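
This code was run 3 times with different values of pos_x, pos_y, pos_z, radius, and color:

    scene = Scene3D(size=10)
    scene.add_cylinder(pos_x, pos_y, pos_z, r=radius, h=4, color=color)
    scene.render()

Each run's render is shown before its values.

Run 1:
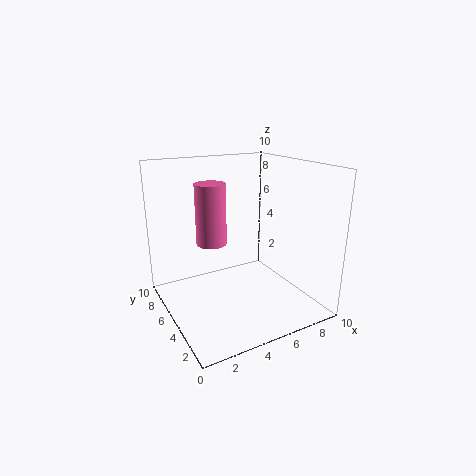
pos_x = 3; pos_y = 5; pos_z = 5; radius = 1; color = 'hotpink'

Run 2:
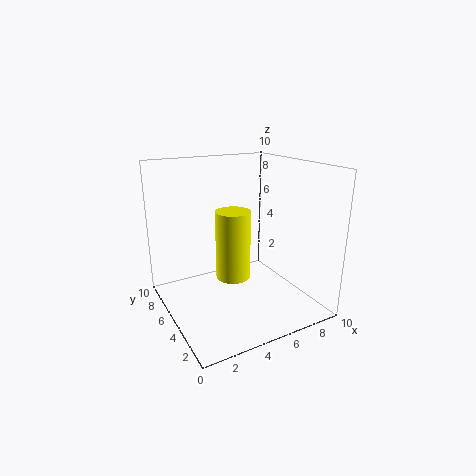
pos_x = 3; pos_y = 2; pos_z = 4; radius = 1; color = 'yellow'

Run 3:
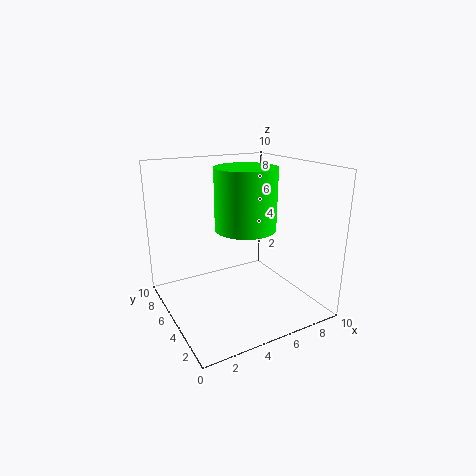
pos_x = 5; pos_y = 4; pos_z = 6; radius = 2; color = 'lime'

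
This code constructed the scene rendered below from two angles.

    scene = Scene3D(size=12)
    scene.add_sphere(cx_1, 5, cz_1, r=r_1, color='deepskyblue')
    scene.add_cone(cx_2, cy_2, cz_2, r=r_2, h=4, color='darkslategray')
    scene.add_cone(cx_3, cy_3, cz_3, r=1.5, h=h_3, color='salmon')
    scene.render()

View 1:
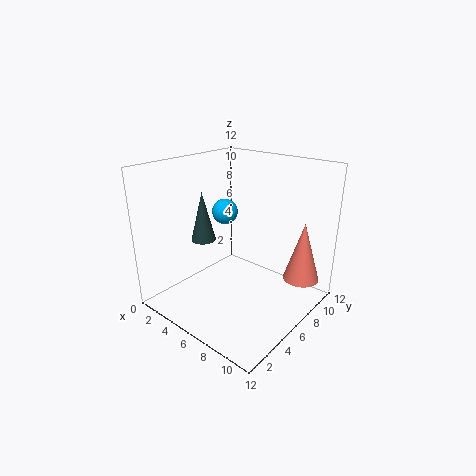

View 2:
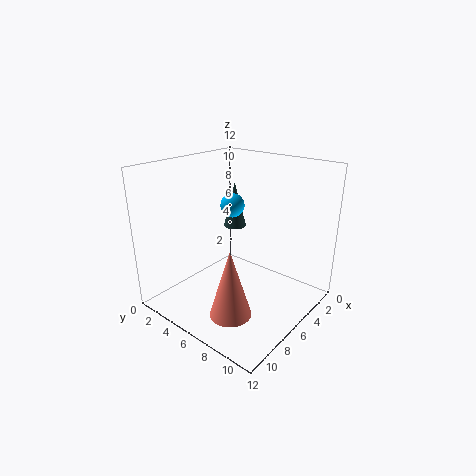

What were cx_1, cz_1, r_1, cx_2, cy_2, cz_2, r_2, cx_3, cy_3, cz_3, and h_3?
cx_1 = 5.5
cz_1 = 8.5
r_1 = 1
cx_2 = 4
cy_2 = 4
cz_2 = 6
r_2 = 1
cx_3 = 10.5
cy_3 = 9
cz_3 = 2.5
h_3 = 5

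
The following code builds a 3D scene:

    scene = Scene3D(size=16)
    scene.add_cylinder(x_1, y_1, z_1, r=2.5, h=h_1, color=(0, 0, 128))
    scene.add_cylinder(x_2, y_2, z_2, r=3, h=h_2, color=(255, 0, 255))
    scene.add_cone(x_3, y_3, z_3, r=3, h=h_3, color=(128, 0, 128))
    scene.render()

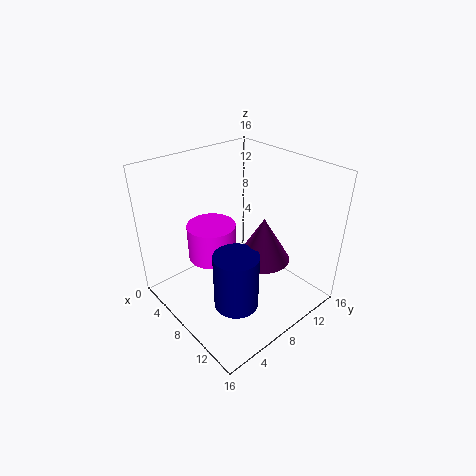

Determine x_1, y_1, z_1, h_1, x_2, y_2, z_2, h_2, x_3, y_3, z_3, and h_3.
x_1 = 10
y_1 = 6
z_1 = 1
h_1 = 6.5
x_2 = 3
y_2 = 8
z_2 = 3
h_2 = 4.5
x_3 = 10
y_3 = 10
z_3 = 5.5
h_3 = 5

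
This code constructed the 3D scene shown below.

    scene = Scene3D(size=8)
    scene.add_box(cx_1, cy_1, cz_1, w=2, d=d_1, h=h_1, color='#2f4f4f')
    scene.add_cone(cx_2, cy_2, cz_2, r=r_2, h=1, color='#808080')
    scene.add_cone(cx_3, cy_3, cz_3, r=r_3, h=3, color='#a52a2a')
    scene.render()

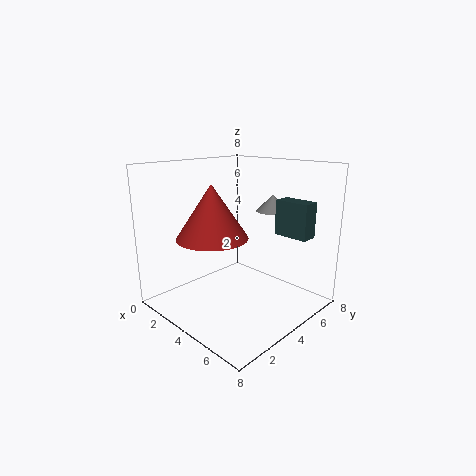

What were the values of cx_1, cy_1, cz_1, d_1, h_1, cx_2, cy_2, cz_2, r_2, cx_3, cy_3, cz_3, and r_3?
cx_1 = 5; cy_1 = 6; cz_1 = 4; d_1 = 1; h_1 = 2; cx_2 = 4; cy_2 = 7; cz_2 = 5; r_2 = 1; cx_3 = 3; cy_3 = 3; cz_3 = 4; r_3 = 2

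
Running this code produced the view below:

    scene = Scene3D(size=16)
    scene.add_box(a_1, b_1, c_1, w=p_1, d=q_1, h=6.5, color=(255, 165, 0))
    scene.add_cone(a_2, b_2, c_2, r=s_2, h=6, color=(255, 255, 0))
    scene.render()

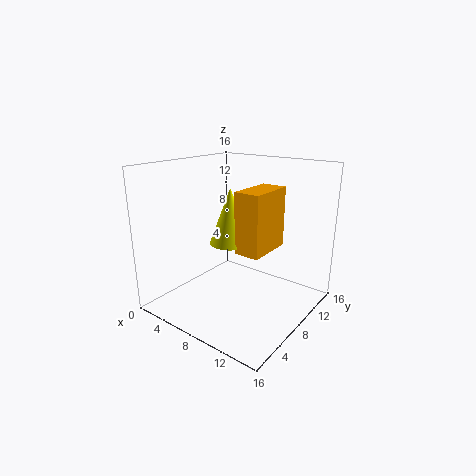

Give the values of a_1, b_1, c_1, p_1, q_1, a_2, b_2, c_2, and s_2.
a_1 = 9.25; b_1 = 5.75; c_1 = 7.25; p_1 = 2.75; q_1 = 5.25; a_2 = 7.75; b_2 = 7; c_2 = 7.75; s_2 = 2.25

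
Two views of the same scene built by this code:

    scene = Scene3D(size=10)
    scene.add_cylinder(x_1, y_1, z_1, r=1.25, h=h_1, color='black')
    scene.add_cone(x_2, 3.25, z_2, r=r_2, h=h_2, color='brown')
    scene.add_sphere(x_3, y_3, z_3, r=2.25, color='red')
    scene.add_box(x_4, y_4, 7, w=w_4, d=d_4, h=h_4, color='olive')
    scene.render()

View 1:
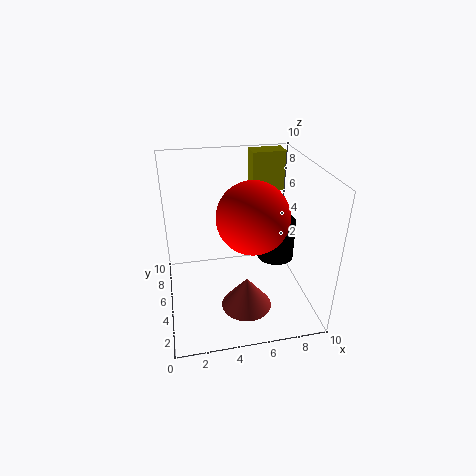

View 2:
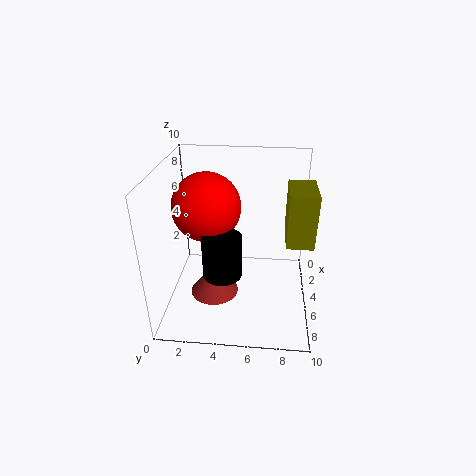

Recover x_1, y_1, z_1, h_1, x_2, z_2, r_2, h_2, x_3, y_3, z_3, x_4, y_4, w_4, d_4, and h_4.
x_1 = 7.5, y_1 = 4.25, z_1 = 3.75, h_1 = 2.75, x_2 = 5.25, z_2 = 0.5, r_2 = 1.75, h_2 = 2.25, x_3 = 5.5, y_3 = 3, z_3 = 7.5, x_4 = 6.75, y_4 = 8, w_4 = 2.5, d_4 = 1.5, h_4 = 3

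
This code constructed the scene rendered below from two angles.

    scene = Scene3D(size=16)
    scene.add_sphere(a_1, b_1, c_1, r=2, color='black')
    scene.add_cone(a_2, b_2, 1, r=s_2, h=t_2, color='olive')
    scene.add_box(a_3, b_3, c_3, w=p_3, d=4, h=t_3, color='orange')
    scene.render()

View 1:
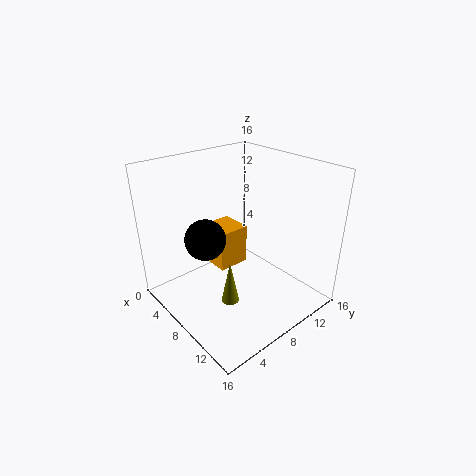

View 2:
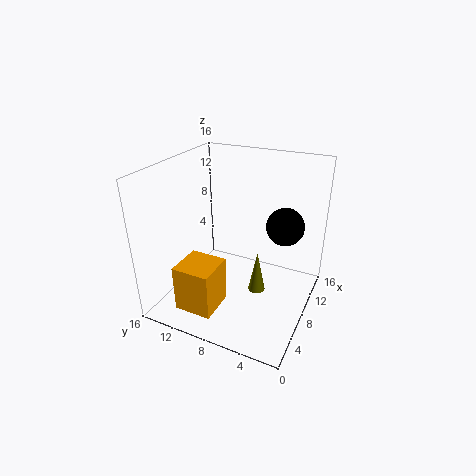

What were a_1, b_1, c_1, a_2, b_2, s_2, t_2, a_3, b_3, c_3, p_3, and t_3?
a_1 = 9, b_1 = 3, c_1 = 10, a_2 = 9, b_2 = 6, s_2 = 1, t_2 = 5, a_3 = 1, b_3 = 8, c_3 = 2, p_3 = 4, t_3 = 5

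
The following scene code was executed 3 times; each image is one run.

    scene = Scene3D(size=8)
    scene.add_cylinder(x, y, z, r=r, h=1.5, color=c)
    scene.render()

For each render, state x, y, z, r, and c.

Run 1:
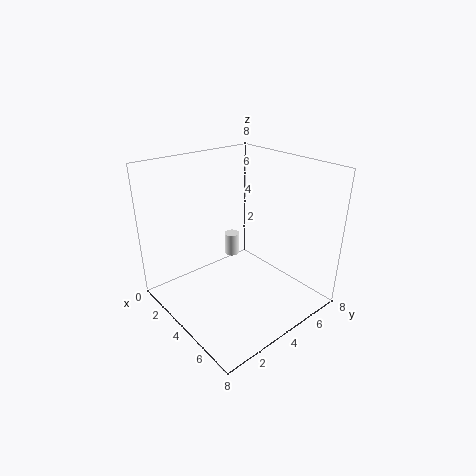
x = 1
y = 6
z = 1
r = 0.5
c = 'white'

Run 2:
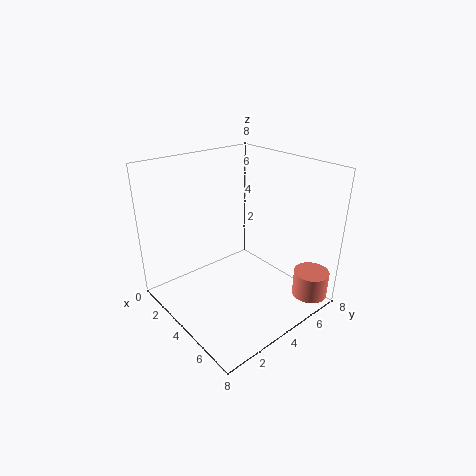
x = 7
y = 7
z = 0.5
r = 1
c = 'salmon'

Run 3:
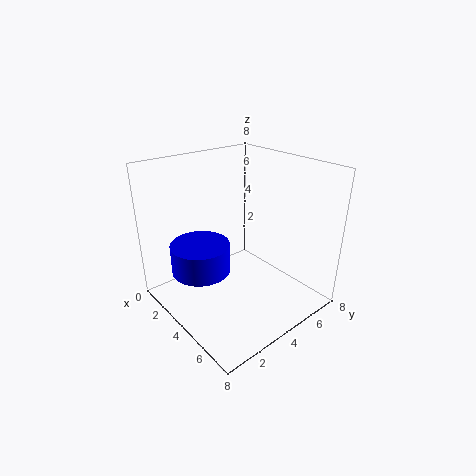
x = 4
y = 1.5
z = 3
r = 1.5
c = 'blue'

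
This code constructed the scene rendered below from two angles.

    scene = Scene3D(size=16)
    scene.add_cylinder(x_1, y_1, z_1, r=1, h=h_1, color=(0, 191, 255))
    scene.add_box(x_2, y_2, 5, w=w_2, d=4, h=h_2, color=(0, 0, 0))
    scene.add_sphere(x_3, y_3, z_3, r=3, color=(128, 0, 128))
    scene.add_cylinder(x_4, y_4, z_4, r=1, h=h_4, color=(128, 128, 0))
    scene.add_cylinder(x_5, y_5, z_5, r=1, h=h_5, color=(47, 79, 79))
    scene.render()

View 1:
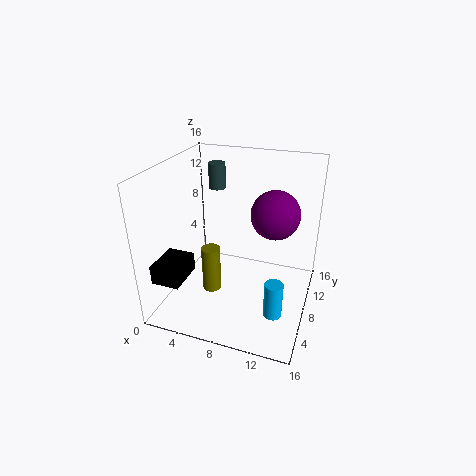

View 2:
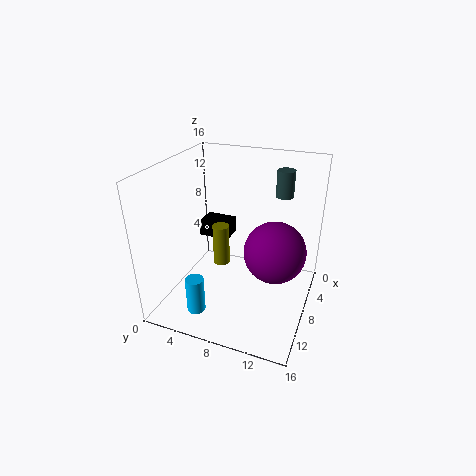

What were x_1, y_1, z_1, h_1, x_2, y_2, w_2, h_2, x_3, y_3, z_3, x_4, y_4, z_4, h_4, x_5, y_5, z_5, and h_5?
x_1 = 13, y_1 = 5, z_1 = 1, h_1 = 4, x_2 = 1, y_2 = 1, w_2 = 3, h_2 = 2, x_3 = 11, y_3 = 13, z_3 = 9, x_4 = 6, y_4 = 5, z_4 = 3, h_4 = 5, x_5 = 4, y_5 = 12, z_5 = 12, h_5 = 3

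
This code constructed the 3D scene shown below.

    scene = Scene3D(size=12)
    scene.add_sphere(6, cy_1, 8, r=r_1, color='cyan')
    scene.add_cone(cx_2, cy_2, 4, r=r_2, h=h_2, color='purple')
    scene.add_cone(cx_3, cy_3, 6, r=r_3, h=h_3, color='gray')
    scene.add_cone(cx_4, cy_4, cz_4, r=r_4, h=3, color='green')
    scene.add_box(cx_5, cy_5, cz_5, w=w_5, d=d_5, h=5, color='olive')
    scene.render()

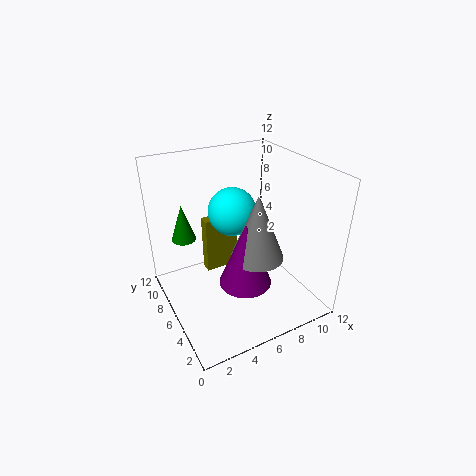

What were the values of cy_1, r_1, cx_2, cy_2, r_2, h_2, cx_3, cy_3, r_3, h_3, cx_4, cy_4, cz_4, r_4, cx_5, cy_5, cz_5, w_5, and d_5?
cy_1 = 7; r_1 = 2; cx_2 = 5; cy_2 = 3; r_2 = 2; h_2 = 5; cx_3 = 6; cy_3 = 3; r_3 = 2; h_3 = 5; cx_4 = 2; cy_4 = 8; cz_4 = 6; r_4 = 1; cx_5 = 4; cy_5 = 8; cz_5 = 2; w_5 = 3; d_5 = 1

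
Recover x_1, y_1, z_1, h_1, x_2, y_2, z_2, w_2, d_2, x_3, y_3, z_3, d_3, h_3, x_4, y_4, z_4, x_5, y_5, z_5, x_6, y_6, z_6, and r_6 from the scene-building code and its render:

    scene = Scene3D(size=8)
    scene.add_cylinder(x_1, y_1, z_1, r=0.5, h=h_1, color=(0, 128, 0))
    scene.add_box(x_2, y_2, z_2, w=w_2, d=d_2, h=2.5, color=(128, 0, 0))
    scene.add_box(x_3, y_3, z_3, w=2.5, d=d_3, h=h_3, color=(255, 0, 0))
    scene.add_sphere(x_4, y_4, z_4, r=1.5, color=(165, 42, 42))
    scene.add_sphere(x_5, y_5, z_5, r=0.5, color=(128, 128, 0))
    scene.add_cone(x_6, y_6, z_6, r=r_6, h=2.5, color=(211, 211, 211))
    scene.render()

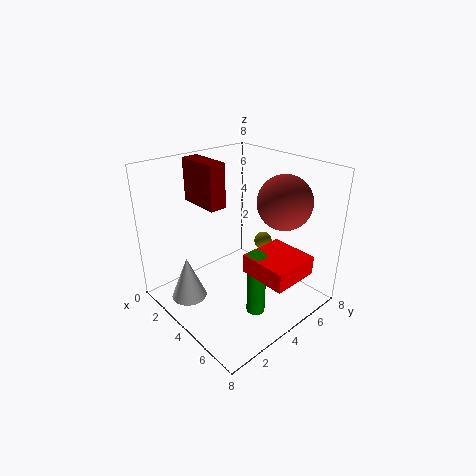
x_1 = 6
y_1 = 3.5
z_1 = 0.5
h_1 = 3.5
x_2 = 0.5
y_2 = 3
z_2 = 5.5
w_2 = 2.5
d_2 = 1
x_3 = 5.5
y_3 = 3
z_3 = 3
d_3 = 2.5
h_3 = 1
x_4 = 5.5
y_4 = 6
z_4 = 6
x_5 = 4.5
y_5 = 5.5
z_5 = 3.5
x_6 = 2.5
y_6 = 1.5
z_6 = 0.5
r_6 = 1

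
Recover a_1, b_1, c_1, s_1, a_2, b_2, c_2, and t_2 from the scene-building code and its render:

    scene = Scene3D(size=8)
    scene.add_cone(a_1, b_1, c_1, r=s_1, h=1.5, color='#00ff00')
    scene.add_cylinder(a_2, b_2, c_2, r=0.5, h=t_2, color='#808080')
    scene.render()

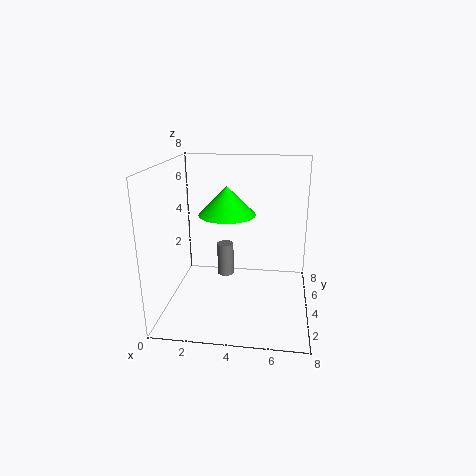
a_1 = 3.5; b_1 = 3.5; c_1 = 5.5; s_1 = 1.5; a_2 = 3; b_2 = 5.5; c_2 = 1; t_2 = 2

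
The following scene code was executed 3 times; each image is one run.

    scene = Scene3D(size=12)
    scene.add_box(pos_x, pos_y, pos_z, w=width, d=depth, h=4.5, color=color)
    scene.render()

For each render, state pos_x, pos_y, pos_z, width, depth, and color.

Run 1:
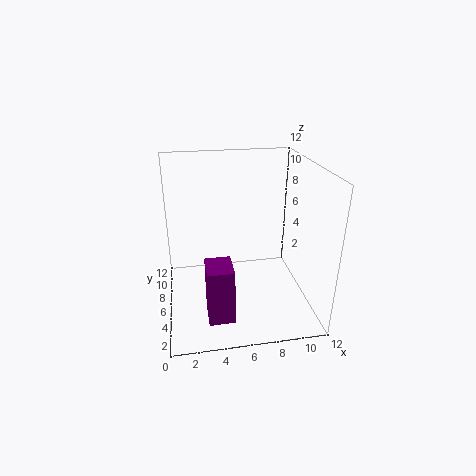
pos_x = 3; pos_y = 1.5; pos_z = 1; width = 2; depth = 2.5; color = 'purple'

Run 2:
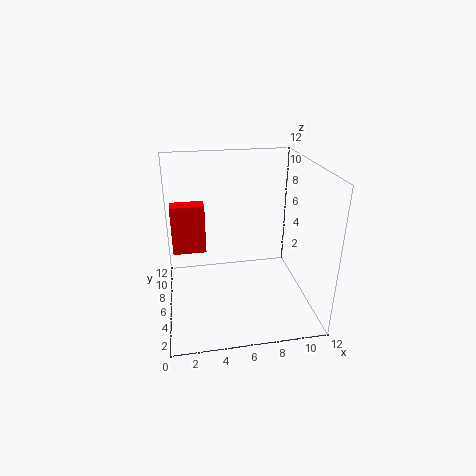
pos_x = 0.5; pos_y = 8.5; pos_z = 3.5; width = 3; depth = 1.5; color = 'red'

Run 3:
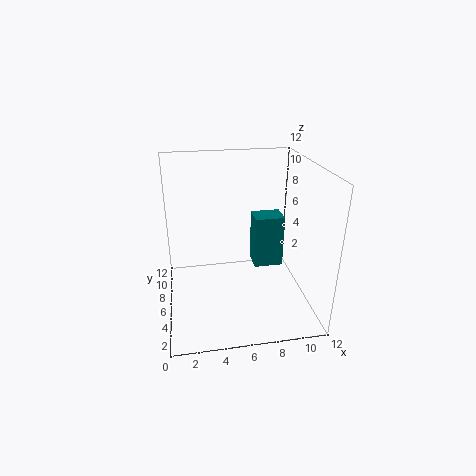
pos_x = 7.5; pos_y = 6; pos_z = 3; width = 2.5; depth = 2; color = 'teal'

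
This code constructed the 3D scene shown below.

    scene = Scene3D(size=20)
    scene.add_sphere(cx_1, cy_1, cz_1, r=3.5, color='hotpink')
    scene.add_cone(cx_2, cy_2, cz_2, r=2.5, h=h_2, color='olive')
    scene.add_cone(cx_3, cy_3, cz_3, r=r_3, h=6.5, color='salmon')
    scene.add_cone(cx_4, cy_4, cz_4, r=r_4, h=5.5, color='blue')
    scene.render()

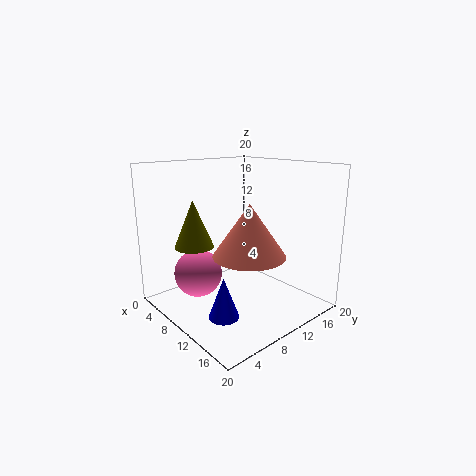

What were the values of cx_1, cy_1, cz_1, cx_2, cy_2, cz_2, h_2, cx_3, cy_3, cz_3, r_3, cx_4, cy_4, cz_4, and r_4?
cx_1 = 5, cy_1 = 6.5, cz_1 = 4, cx_2 = 9, cy_2 = 3.5, cz_2 = 10, h_2 = 6, cx_3 = 15, cy_3 = 7.5, cz_3 = 9.5, r_3 = 4.5, cx_4 = 13, cy_4 = 5, cz_4 = 1, r_4 = 2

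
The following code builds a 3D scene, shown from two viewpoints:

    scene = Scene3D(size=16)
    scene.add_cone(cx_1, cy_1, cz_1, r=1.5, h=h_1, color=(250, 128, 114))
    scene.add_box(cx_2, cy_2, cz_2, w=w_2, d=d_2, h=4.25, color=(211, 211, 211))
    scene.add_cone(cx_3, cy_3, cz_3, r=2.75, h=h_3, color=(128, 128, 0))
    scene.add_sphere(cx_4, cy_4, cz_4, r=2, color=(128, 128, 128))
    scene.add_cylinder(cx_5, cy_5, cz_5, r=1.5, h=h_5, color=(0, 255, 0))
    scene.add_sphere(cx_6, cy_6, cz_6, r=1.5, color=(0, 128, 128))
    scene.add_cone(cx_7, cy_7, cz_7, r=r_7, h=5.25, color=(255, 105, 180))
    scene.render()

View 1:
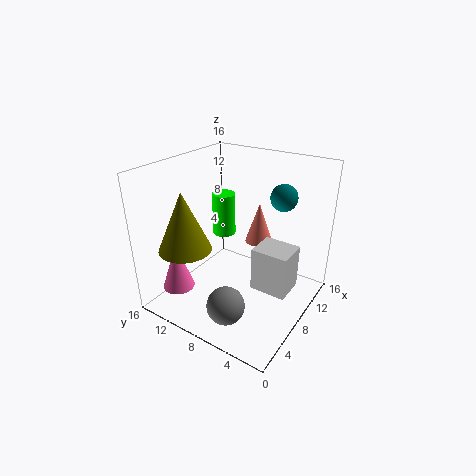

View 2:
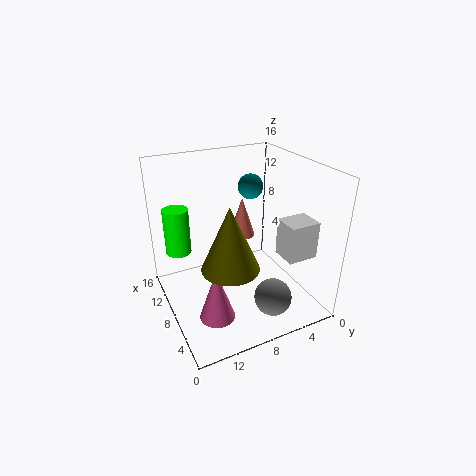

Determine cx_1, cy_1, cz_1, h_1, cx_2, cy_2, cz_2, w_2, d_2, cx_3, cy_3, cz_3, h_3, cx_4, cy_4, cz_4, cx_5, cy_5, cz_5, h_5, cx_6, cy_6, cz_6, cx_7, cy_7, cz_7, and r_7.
cx_1 = 10, cy_1 = 6.5, cz_1 = 7.25, h_1 = 4.5, cx_2 = 3.75, cy_2 = 0.25, cz_2 = 5.75, w_2 = 3, d_2 = 3.5, cx_3 = 3, cy_3 = 11.25, cz_3 = 8, h_3 = 6.25, cx_4 = 3, cy_4 = 6.25, cz_4 = 2.75, cx_5 = 13, cy_5 = 13.5, cz_5 = 5, h_5 = 5.5, cx_6 = 11.75, cy_6 = 4.5, cz_6 = 12.25, cx_7 = 3, cy_7 = 12.75, cz_7 = 2.75, r_7 = 1.75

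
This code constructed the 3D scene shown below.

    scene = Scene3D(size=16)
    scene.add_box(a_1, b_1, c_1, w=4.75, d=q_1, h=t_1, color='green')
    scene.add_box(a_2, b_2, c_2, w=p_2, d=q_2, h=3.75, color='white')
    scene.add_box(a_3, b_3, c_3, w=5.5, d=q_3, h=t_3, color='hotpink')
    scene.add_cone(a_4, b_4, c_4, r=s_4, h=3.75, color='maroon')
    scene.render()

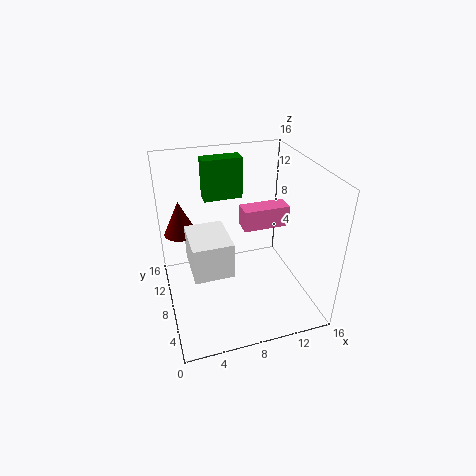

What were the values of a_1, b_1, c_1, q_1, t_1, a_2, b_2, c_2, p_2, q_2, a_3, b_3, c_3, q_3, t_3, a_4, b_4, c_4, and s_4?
a_1 = 5.5, b_1 = 13.25, c_1 = 10.25, q_1 = 2, t_1 = 5, a_2 = 2.25, b_2 = 3.5, c_2 = 6.5, p_2 = 4, q_2 = 5, a_3 = 9.25, b_3 = 9.25, c_3 = 7.75, q_3 = 2.25, t_3 = 2.5, a_4 = 2, b_4 = 9.75, c_4 = 8.75, s_4 = 1.75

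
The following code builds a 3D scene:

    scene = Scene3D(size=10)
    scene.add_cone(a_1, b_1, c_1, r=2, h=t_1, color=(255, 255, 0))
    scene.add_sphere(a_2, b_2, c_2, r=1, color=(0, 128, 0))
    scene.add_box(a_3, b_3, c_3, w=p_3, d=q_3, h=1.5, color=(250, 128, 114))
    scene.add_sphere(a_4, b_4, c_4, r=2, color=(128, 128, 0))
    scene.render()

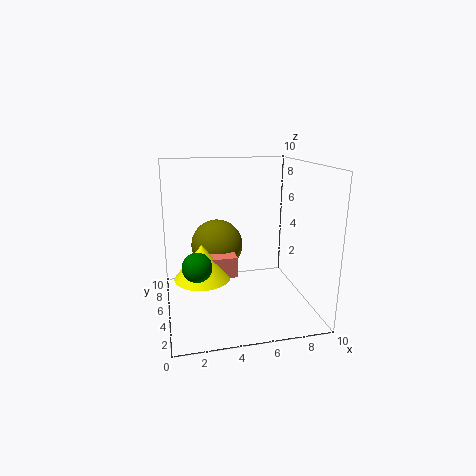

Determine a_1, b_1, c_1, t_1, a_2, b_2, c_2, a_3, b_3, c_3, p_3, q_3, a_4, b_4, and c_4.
a_1 = 2.5
b_1 = 5.5
c_1 = 2
t_1 = 2.5
a_2 = 2
b_2 = 4
c_2 = 3.5
a_3 = 3
b_3 = 5
c_3 = 2
p_3 = 2
q_3 = 1.5
a_4 = 4
b_4 = 8
c_4 = 3.5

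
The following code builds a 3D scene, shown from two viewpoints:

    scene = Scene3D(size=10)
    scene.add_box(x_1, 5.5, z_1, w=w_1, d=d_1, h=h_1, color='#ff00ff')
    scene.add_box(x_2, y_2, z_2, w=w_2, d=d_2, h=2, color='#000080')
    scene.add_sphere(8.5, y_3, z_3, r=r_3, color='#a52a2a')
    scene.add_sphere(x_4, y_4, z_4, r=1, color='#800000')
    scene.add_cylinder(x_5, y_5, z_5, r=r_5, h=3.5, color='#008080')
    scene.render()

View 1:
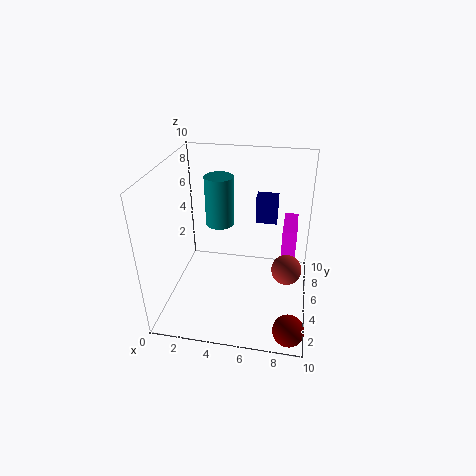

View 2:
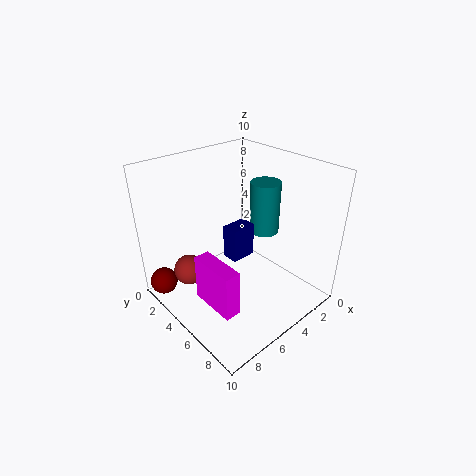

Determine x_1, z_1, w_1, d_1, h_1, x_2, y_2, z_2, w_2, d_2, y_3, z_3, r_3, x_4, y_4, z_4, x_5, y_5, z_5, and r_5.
x_1 = 8
z_1 = 2.5
w_1 = 1
d_1 = 3
h_1 = 3
x_2 = 6
y_2 = 6.5
z_2 = 5.5
w_2 = 1.5
d_2 = 1
y_3 = 4
z_3 = 3.5
r_3 = 1
x_4 = 9
y_4 = 1
z_4 = 1
x_5 = 3.5
y_5 = 6
z_5 = 5.5
r_5 = 1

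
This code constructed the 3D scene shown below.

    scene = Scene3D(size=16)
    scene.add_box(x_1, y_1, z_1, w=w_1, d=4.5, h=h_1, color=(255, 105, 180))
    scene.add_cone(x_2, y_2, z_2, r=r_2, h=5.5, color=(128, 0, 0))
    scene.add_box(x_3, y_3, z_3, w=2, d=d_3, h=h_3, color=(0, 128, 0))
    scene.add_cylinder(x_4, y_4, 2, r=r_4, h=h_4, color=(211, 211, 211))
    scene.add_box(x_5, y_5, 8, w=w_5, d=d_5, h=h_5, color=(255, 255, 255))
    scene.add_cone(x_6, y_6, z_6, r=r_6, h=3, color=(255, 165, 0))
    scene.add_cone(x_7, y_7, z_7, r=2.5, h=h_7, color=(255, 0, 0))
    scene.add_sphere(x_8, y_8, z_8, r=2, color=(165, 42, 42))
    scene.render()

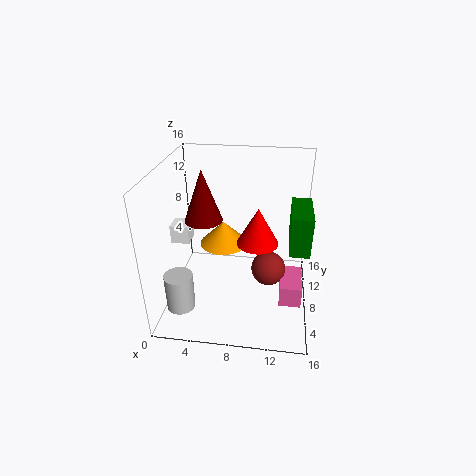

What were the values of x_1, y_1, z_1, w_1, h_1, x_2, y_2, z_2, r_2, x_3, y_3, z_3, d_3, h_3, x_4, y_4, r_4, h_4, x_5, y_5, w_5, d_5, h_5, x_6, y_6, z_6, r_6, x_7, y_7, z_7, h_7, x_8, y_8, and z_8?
x_1 = 13; y_1 = 6; z_1 = 0.5; w_1 = 2.5; h_1 = 2.5; x_2 = 4.5; y_2 = 7; z_2 = 10.5; r_2 = 2; x_3 = 13.5; y_3 = 3.5; z_3 = 9; d_3 = 5; h_3 = 4; x_4 = 2.5; y_4 = 3; r_4 = 1.5; h_4 = 4; x_5 = 1; y_5 = 6; w_5 = 2; d_5 = 2; h_5 = 2; x_6 = 5.5; y_6 = 12.5; z_6 = 4.5; r_6 = 3; x_7 = 10; y_7 = 10.5; z_7 = 6; h_7 = 4.5; x_8 = 11.5; y_8 = 9; z_8 = 3.5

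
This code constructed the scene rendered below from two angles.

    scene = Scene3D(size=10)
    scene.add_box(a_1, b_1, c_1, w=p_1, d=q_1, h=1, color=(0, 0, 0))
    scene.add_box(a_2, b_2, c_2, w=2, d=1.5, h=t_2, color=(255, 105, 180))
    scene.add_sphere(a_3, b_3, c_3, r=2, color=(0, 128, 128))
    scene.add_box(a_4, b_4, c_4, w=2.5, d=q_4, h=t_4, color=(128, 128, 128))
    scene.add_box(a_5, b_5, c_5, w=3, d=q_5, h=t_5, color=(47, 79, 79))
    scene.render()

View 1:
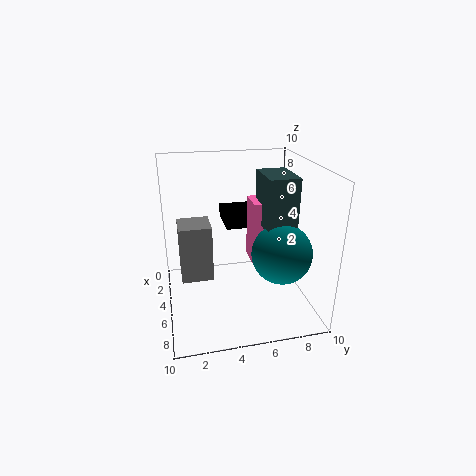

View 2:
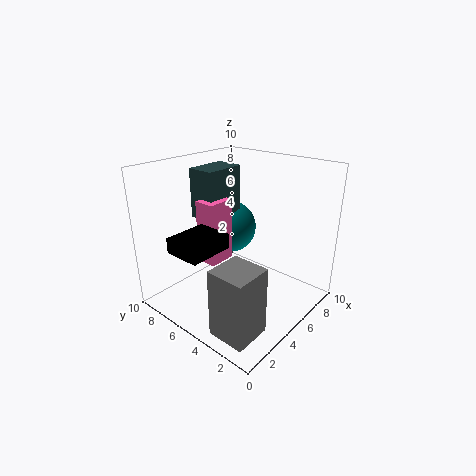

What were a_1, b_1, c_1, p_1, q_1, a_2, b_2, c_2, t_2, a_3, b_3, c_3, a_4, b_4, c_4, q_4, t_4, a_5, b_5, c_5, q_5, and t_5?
a_1 = 0.5
b_1 = 4.5
c_1 = 5
p_1 = 3
q_1 = 2.5
a_2 = 3.5
b_2 = 6
c_2 = 3
t_2 = 4.5
a_3 = 7
b_3 = 7.5
c_3 = 4.5
a_4 = 0.5
b_4 = 1
c_4 = 0.5
q_4 = 2.5
t_4 = 4.5
a_5 = 4
b_5 = 6.5
c_5 = 6
q_5 = 2
t_5 = 3.5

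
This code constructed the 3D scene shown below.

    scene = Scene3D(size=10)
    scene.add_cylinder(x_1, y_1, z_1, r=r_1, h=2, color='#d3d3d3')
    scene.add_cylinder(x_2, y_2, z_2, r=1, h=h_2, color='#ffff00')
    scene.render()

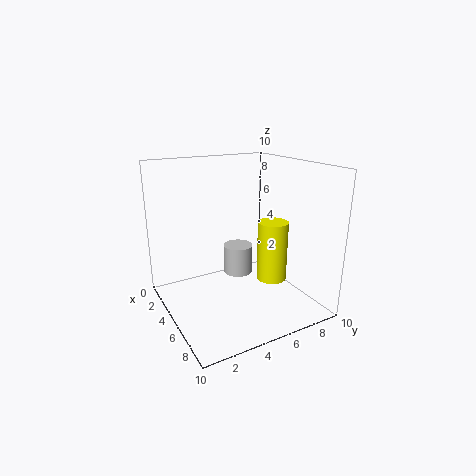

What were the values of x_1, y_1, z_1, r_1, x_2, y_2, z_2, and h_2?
x_1 = 5, y_1 = 5, z_1 = 2.5, r_1 = 1, x_2 = 7, y_2 = 6.5, z_2 = 2.5, h_2 = 4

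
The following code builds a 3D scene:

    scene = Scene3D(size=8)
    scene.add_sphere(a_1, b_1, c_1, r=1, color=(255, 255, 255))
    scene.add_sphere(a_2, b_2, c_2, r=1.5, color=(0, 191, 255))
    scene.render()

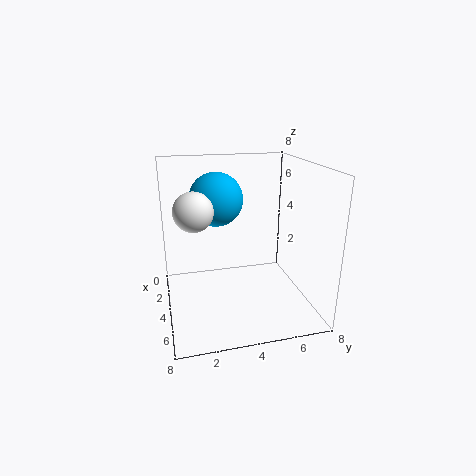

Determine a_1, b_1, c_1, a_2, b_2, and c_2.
a_1 = 5; b_1 = 1.5; c_1 = 6; a_2 = 3; b_2 = 3; c_2 = 6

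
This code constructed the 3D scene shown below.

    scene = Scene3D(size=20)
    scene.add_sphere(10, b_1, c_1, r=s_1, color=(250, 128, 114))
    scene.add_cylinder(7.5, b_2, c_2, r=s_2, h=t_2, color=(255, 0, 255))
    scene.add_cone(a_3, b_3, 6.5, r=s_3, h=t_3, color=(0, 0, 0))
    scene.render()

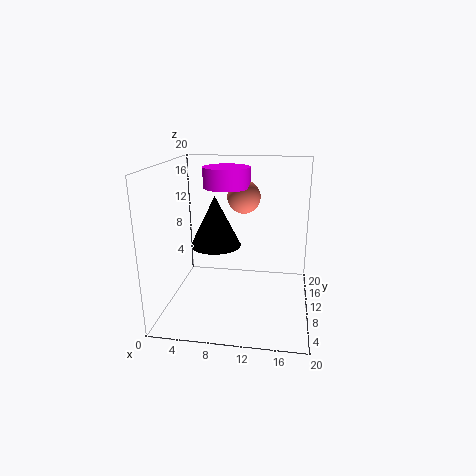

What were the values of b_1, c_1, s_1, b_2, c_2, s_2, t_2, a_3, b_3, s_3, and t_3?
b_1 = 15.5
c_1 = 14.5
s_1 = 2.5
b_2 = 15
c_2 = 16
s_2 = 3.5
t_2 = 3
a_3 = 5.5
b_3 = 15.5
s_3 = 4
t_3 = 8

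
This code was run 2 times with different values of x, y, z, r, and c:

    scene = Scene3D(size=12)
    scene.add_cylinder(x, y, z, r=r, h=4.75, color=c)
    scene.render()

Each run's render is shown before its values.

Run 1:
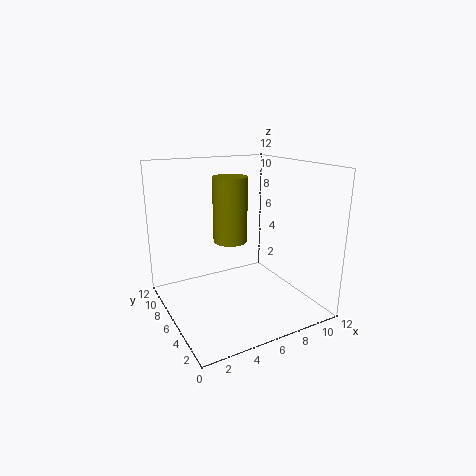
x = 4.25
y = 4
z = 6.75
r = 1.25
c = 'olive'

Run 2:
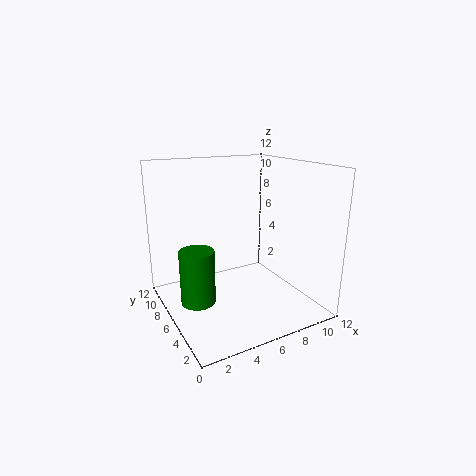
x = 2.75
y = 7.25
z = 0.25
r = 1.5
c = 'green'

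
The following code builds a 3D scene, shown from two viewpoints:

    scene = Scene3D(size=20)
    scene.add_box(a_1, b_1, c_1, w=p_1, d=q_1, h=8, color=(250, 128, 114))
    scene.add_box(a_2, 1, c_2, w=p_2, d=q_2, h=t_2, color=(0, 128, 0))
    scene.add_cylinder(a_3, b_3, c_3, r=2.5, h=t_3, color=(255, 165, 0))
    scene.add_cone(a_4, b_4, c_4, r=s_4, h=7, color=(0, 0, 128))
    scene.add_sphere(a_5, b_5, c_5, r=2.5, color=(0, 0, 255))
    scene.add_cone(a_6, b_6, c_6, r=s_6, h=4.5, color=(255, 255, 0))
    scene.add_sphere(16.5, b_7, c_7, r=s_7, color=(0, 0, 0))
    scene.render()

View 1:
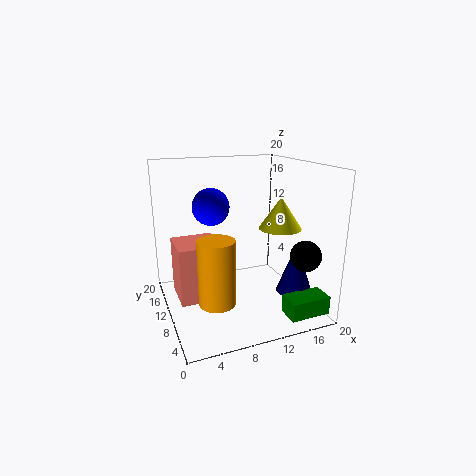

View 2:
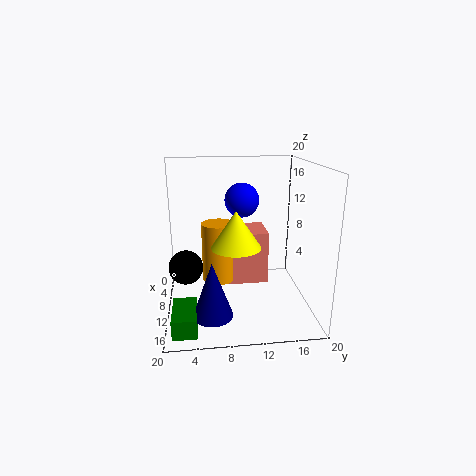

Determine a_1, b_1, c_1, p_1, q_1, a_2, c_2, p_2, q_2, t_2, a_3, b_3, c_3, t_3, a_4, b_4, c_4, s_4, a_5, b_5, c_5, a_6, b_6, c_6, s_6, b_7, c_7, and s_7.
a_1 = 1.5
b_1 = 9
c_1 = 1.5
p_1 = 6
q_1 = 6
a_2 = 14
c_2 = 1
p_2 = 5.5
q_2 = 3
t_2 = 2.5
a_3 = 6
b_3 = 7.5
c_3 = 2
t_3 = 9
a_4 = 17
b_4 = 6
c_4 = 2.5
s_4 = 2.5
a_5 = 6.5
b_5 = 11
c_5 = 14.5
a_6 = 16
b_6 = 9
c_6 = 11
s_6 = 3
b_7 = 3
c_7 = 9
s_7 = 2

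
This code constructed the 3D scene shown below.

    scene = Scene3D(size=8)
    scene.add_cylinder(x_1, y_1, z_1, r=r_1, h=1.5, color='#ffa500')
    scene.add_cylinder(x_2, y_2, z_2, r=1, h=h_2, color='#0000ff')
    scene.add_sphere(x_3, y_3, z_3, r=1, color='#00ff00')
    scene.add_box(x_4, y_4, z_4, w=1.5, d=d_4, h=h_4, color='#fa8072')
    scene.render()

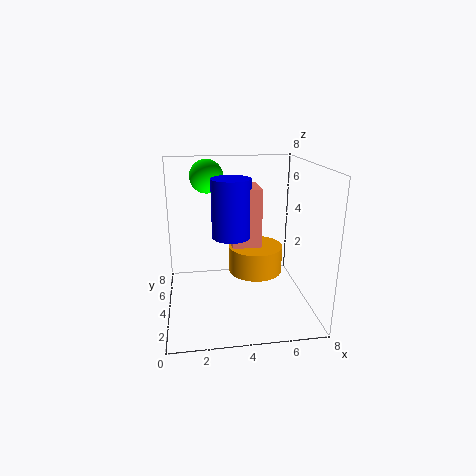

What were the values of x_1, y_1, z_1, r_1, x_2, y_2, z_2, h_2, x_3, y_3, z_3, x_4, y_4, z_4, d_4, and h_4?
x_1 = 5, y_1 = 4, z_1 = 2, r_1 = 1.5, x_2 = 3.5, y_2 = 3, z_2 = 4.5, h_2 = 3, x_3 = 2.5, y_3 = 6.5, z_3 = 7, x_4 = 3.5, y_4 = 2.5, z_4 = 4, d_4 = 2, h_4 = 3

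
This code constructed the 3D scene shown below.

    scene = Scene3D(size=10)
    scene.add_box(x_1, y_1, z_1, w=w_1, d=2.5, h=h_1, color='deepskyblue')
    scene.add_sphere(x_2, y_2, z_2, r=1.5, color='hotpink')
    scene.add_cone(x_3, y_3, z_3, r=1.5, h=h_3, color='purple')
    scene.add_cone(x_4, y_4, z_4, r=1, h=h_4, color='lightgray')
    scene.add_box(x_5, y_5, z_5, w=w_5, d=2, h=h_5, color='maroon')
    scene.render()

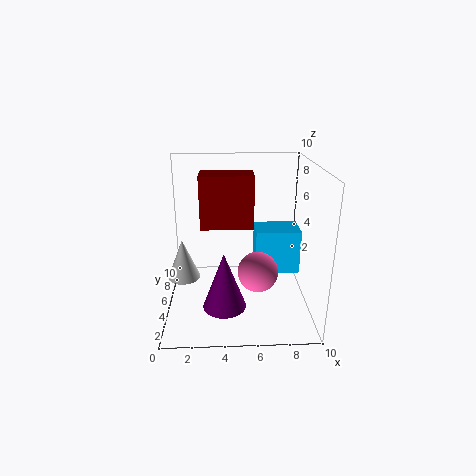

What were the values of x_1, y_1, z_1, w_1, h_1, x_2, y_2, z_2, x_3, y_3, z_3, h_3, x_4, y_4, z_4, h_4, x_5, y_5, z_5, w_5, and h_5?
x_1 = 6.5, y_1 = 7, z_1 = 1, w_1 = 3.5, h_1 = 3.5, x_2 = 6.5, y_2 = 5.5, z_2 = 2, x_3 = 4, y_3 = 3.5, z_3 = 0.5, h_3 = 4, x_4 = 1.5, y_4 = 2.5, z_4 = 3.5, h_4 = 2.5, x_5 = 2.5, y_5 = 4, z_5 = 6, w_5 = 3.5, h_5 = 3.5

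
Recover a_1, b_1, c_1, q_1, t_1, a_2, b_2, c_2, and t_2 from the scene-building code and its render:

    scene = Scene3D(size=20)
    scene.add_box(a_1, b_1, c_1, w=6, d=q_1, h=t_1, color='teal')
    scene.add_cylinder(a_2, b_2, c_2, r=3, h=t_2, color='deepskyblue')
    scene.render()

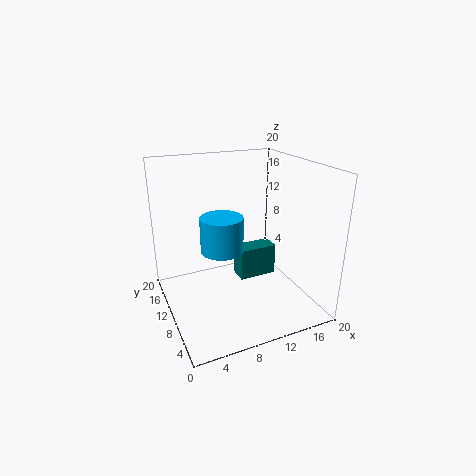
a_1 = 12; b_1 = 13; c_1 = 1; q_1 = 3; t_1 = 5; a_2 = 8; b_2 = 11; c_2 = 8; t_2 = 5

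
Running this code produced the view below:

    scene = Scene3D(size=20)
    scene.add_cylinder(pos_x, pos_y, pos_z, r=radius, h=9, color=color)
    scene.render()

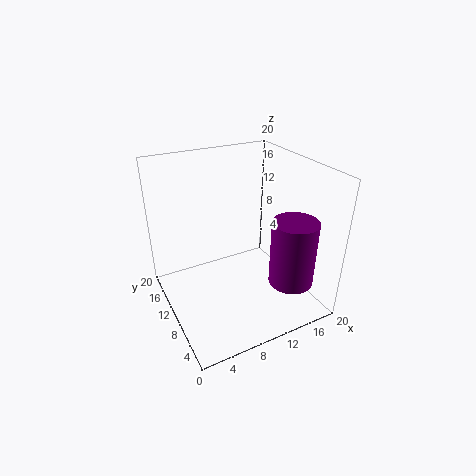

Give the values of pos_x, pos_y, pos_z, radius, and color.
pos_x = 15; pos_y = 4; pos_z = 5; radius = 3; color = 'purple'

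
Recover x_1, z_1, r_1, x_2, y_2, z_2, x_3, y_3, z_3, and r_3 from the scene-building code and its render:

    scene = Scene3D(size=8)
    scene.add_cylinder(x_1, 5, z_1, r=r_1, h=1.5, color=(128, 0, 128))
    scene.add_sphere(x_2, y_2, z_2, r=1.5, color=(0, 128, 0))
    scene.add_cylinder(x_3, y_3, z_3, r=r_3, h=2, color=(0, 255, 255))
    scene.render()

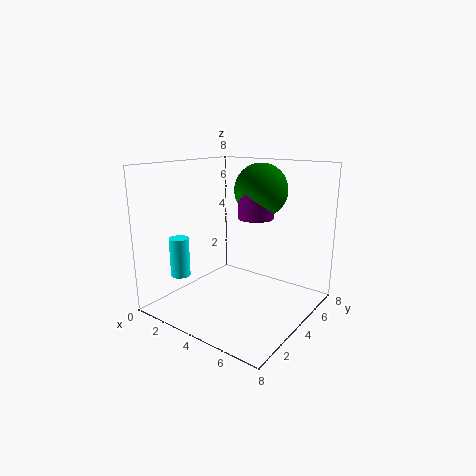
x_1 = 4.5, z_1 = 5, r_1 = 1, x_2 = 4.5, y_2 = 5.5, z_2 = 6.5, x_3 = 2.5, y_3 = 1, z_3 = 2.5, r_3 = 0.5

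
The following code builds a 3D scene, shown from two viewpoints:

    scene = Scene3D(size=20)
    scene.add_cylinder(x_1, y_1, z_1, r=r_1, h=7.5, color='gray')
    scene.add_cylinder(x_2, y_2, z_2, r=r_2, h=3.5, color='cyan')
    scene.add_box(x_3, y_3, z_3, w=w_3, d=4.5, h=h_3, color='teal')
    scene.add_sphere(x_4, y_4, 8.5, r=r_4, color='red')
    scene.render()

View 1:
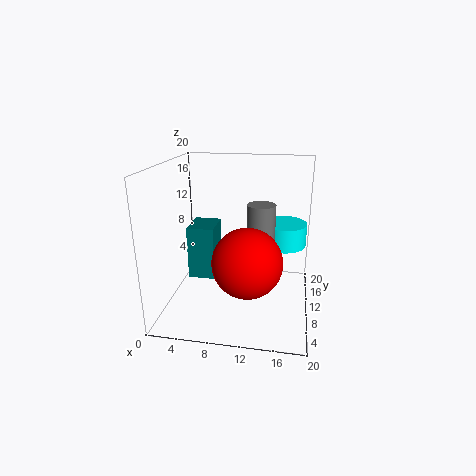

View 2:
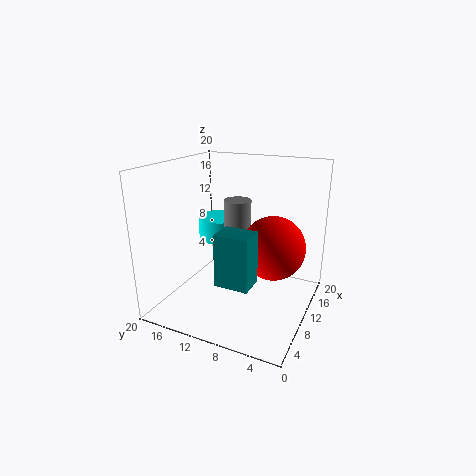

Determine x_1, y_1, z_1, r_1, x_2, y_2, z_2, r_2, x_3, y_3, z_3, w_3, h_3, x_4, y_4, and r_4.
x_1 = 13, y_1 = 11.5, z_1 = 7, r_1 = 2, x_2 = 16, y_2 = 16, z_2 = 7, r_2 = 3.5, x_3 = 4, y_3 = 6, z_3 = 5.5, w_3 = 3.5, h_3 = 7, x_4 = 12, y_4 = 5.5, r_4 = 4.5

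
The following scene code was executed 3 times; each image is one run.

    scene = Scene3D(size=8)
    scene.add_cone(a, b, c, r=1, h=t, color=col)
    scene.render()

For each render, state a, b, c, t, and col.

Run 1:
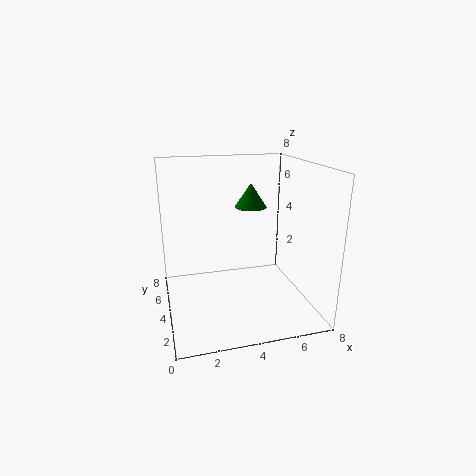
a = 5.5; b = 6.5; c = 5; t = 1.5; col = 'green'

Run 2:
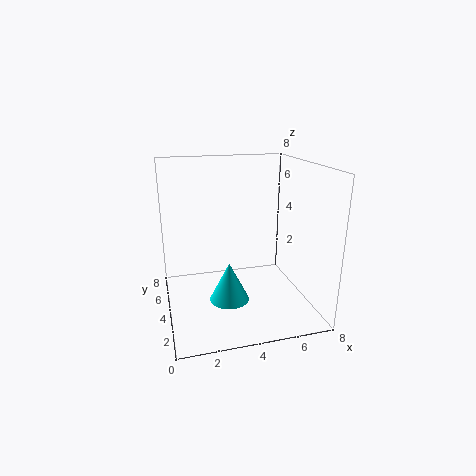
a = 3; b = 2; c = 1.5; t = 2; col = 'cyan'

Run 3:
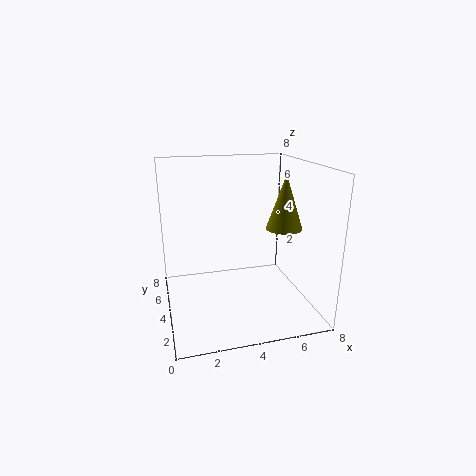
a = 6.5; b = 3.5; c = 4.5; t = 3; col = 'olive'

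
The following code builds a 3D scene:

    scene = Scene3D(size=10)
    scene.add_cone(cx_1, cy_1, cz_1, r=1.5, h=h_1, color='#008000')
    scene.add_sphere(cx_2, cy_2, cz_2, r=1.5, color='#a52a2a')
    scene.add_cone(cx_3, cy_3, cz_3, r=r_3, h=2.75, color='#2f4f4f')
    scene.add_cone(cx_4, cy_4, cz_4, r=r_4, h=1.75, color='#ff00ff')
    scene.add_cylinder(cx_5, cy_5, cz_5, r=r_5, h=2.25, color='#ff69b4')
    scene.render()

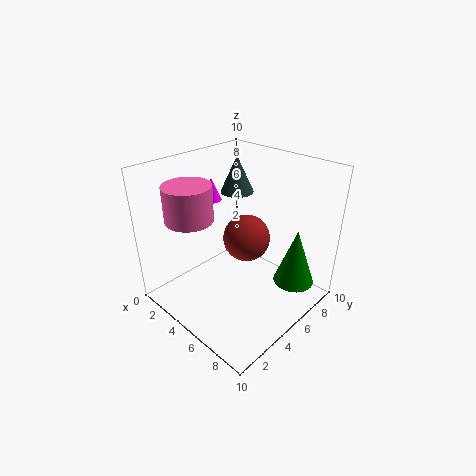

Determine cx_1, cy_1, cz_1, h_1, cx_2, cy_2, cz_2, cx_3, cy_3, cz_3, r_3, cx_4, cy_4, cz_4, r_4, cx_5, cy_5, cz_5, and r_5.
cx_1 = 7.75, cy_1 = 8.25, cz_1 = 1, h_1 = 4.25, cx_2 = 6.25, cy_2 = 4.5, cz_2 = 5.75, cx_3 = 2.5, cy_3 = 7.5, cz_3 = 7, r_3 = 1.25, cx_4 = 1, cy_4 = 6.25, cz_4 = 6.25, r_4 = 0.75, cx_5 = 4, cy_5 = 1.75, cz_5 = 7.25, r_5 = 1.5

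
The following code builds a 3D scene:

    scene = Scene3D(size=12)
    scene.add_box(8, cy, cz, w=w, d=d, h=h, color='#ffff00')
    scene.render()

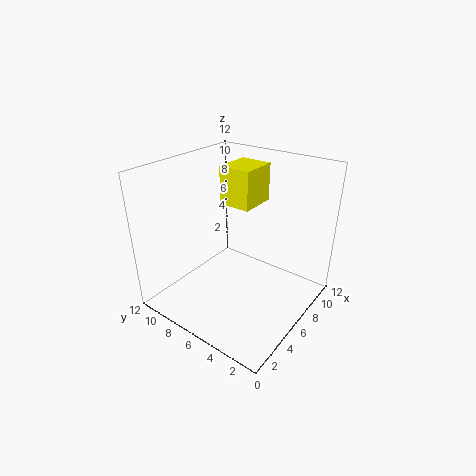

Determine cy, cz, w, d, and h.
cy = 6.5; cz = 7.5; w = 3.5; d = 3; h = 3.5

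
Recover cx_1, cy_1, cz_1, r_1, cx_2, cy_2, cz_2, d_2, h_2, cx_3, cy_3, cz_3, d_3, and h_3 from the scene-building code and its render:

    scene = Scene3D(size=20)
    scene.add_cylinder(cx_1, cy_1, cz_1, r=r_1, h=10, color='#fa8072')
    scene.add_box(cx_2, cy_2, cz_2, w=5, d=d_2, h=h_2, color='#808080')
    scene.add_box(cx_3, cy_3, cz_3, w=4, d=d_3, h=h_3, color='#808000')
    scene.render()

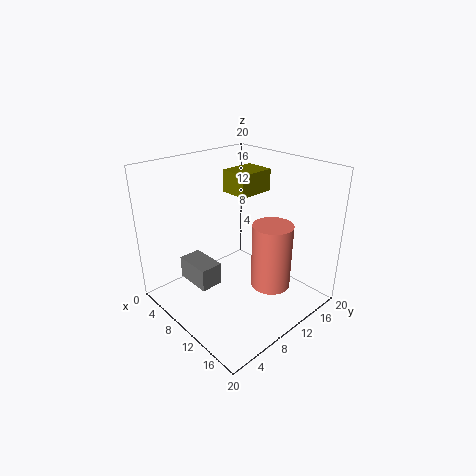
cx_1 = 12; cy_1 = 15; cz_1 = 1; r_1 = 3; cx_2 = 6; cy_2 = 3; cz_2 = 5; d_2 = 3; h_2 = 3; cx_3 = 7; cy_3 = 10; cz_3 = 16; d_3 = 5; h_3 = 3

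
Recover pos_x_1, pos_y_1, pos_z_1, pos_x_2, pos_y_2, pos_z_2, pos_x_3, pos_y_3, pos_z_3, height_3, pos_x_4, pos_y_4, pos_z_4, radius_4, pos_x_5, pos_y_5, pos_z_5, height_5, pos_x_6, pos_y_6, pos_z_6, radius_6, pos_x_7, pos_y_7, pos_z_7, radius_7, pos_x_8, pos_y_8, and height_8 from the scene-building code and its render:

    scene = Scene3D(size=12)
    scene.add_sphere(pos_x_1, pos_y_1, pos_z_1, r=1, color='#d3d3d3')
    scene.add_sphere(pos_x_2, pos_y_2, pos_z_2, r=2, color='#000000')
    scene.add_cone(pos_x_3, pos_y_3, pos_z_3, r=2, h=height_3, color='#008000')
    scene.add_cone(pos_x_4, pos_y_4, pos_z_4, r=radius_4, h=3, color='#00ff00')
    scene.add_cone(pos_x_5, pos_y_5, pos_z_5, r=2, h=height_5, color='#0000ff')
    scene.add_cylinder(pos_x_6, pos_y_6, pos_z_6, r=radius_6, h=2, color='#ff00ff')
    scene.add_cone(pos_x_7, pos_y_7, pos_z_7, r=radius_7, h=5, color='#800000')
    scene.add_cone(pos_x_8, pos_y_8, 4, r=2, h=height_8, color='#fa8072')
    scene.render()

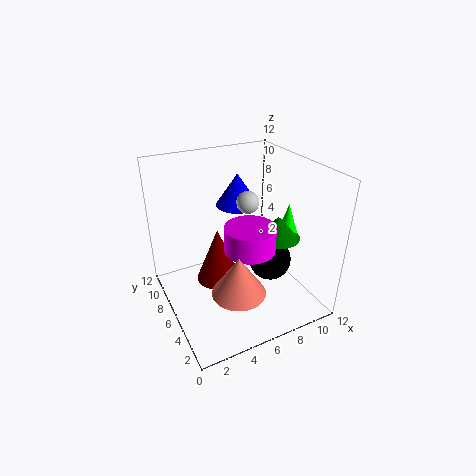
pos_x_1 = 8
pos_y_1 = 8
pos_z_1 = 8
pos_x_2 = 10
pos_y_2 = 7
pos_z_2 = 2
pos_x_3 = 10
pos_y_3 = 6
pos_z_3 = 5
height_3 = 2
pos_x_4 = 11
pos_y_4 = 6
pos_z_4 = 5
radius_4 = 1
pos_x_5 = 8
pos_y_5 = 10
pos_z_5 = 7
height_5 = 3
pos_x_6 = 6
pos_y_6 = 4
pos_z_6 = 6
radius_6 = 2
pos_x_7 = 5
pos_y_7 = 8
pos_z_7 = 1
radius_7 = 2
pos_x_8 = 4
pos_y_8 = 2
height_8 = 3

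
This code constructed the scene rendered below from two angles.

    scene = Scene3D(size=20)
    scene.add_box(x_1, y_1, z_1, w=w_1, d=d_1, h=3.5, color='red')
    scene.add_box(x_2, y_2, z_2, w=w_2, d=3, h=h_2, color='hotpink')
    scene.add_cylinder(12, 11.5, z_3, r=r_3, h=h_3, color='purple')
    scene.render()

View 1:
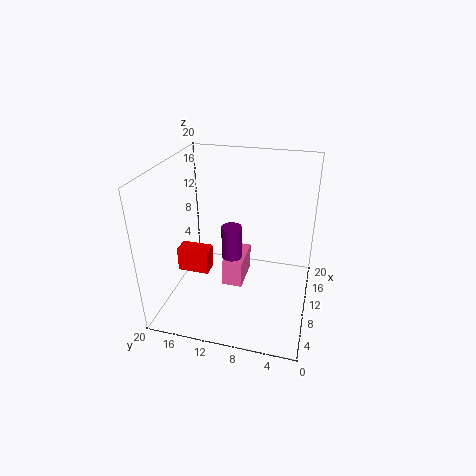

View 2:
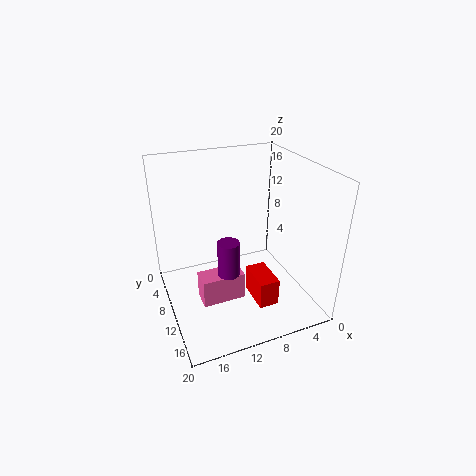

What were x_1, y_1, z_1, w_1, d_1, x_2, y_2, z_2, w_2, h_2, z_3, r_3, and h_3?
x_1 = 8, y_1 = 14, z_1 = 4.5, w_1 = 2.5, d_1 = 4.5, x_2 = 10, y_2 = 9.5, z_2 = 1.5, w_2 = 6, h_2 = 4, z_3 = 5.5, r_3 = 1.5, h_3 = 5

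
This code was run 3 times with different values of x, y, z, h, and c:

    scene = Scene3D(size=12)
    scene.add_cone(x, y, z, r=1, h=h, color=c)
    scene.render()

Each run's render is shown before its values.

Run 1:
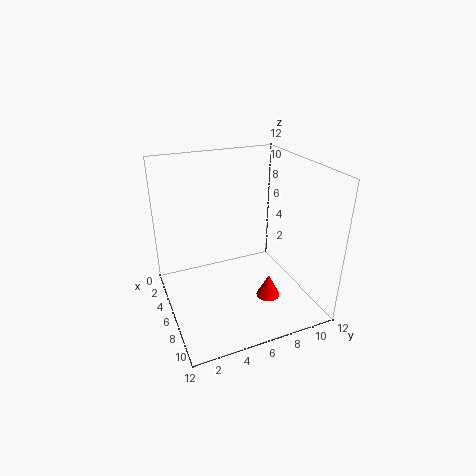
x = 8
y = 8
z = 1
h = 2
c = 'red'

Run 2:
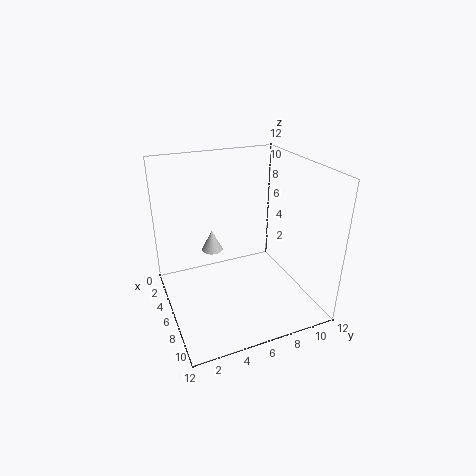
x = 2
y = 5
z = 3
h = 2
c = 'lightgray'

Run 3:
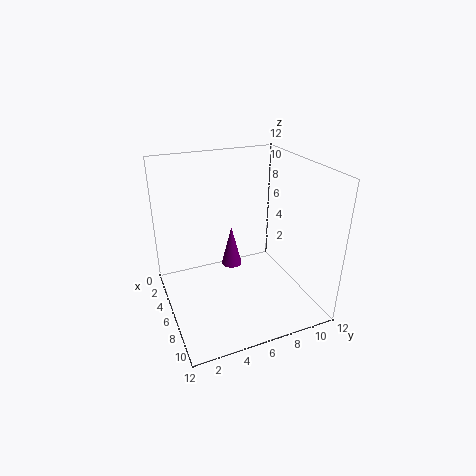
x = 2
y = 7
z = 1
h = 4
c = 'purple'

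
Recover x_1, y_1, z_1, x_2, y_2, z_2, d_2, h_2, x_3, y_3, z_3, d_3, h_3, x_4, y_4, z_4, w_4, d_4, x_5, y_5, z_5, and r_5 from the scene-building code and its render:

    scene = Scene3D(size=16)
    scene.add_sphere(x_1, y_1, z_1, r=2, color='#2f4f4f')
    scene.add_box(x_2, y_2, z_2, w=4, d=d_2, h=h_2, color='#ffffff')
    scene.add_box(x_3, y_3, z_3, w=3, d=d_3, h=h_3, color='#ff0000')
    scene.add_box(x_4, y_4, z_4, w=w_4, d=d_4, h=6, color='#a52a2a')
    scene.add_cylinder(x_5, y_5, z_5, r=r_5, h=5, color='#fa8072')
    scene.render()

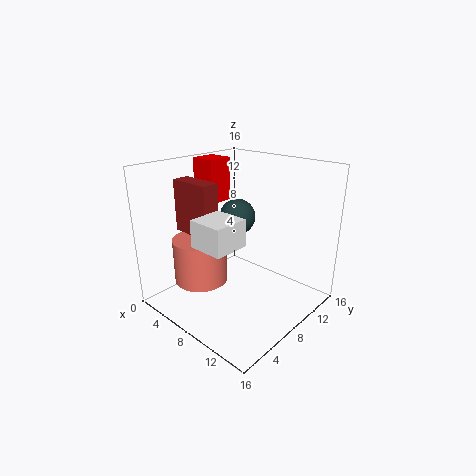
x_1 = 7, y_1 = 9, z_1 = 10, x_2 = 6, y_2 = 3, z_2 = 8, d_2 = 4, h_2 = 3, x_3 = 1, y_3 = 8, z_3 = 11, d_3 = 3, h_3 = 5, x_4 = 1, y_4 = 5, z_4 = 8, w_4 = 5, d_4 = 2, x_5 = 5, y_5 = 5, z_5 = 3, r_5 = 3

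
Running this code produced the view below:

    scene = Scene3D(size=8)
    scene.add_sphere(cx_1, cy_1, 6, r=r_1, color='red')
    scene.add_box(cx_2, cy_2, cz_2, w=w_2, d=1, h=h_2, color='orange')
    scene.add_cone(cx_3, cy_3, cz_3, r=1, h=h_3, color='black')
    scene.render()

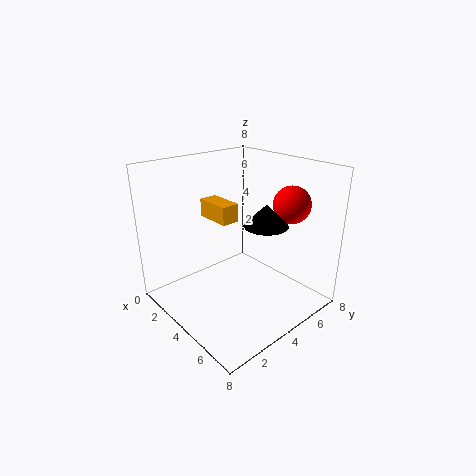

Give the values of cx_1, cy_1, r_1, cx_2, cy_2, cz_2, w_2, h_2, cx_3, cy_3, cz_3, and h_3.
cx_1 = 6; cy_1 = 6; r_1 = 1; cx_2 = 2; cy_2 = 3; cz_2 = 5; w_2 = 2; h_2 = 1; cx_3 = 7; cy_3 = 3; cz_3 = 6; h_3 = 1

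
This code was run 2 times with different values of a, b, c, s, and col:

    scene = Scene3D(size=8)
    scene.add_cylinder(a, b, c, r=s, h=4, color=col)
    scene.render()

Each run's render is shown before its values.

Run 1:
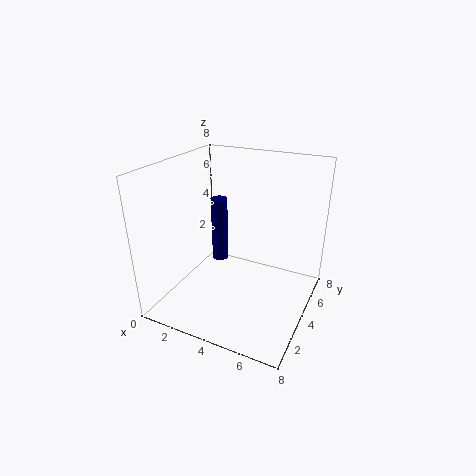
a = 2; b = 5.5; c = 1.5; s = 0.5; col = 'navy'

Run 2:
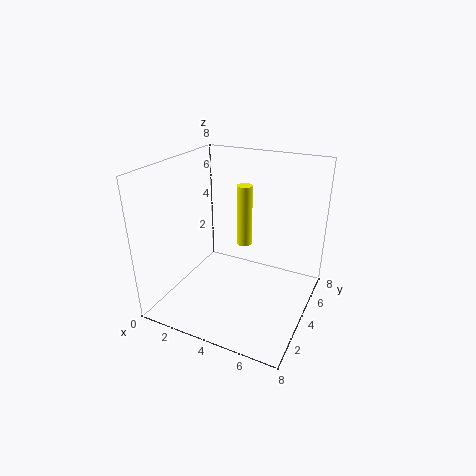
a = 3; b = 7; c = 2; s = 0.5; col = 'yellow'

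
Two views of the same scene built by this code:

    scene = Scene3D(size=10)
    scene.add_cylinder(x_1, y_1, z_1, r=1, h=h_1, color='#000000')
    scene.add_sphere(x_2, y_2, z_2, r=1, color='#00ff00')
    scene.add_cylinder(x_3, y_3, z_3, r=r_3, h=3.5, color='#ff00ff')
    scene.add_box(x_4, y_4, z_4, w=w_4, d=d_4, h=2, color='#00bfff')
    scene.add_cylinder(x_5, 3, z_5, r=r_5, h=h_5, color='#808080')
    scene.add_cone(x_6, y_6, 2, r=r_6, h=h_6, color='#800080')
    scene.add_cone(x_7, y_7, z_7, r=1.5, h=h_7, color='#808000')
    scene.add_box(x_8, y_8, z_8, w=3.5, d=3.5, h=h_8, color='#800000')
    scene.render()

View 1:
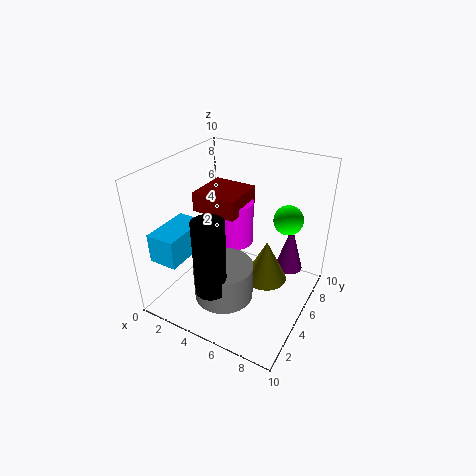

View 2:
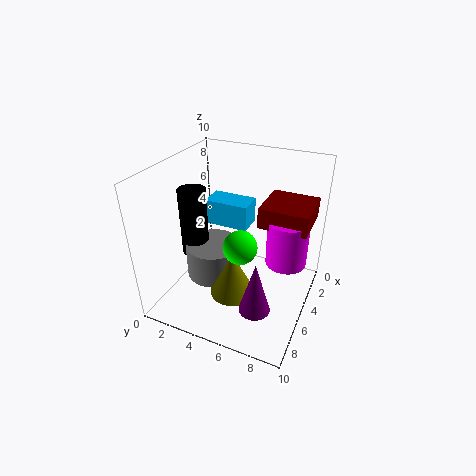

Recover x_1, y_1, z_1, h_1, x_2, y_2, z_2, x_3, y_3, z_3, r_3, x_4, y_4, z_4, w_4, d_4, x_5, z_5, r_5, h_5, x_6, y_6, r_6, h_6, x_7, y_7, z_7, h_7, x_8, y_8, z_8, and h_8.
x_1 = 5, y_1 = 1.5, z_1 = 3, h_1 = 5, x_2 = 8, y_2 = 6.5, z_2 = 6.5, x_3 = 3, y_3 = 8, z_3 = 2.5, r_3 = 1.5, x_4 = 0.5, y_4 = 1, z_4 = 4, w_4 = 2, d_4 = 3.5, x_5 = 5, z_5 = 1.5, r_5 = 2, h_5 = 2.5, x_6 = 8, y_6 = 7.5, r_6 = 1, h_6 = 3.5, x_7 = 7, y_7 = 5.5, z_7 = 2, h_7 = 3, x_8 = 0.5, y_8 = 6, z_8 = 5.5, h_8 = 1.5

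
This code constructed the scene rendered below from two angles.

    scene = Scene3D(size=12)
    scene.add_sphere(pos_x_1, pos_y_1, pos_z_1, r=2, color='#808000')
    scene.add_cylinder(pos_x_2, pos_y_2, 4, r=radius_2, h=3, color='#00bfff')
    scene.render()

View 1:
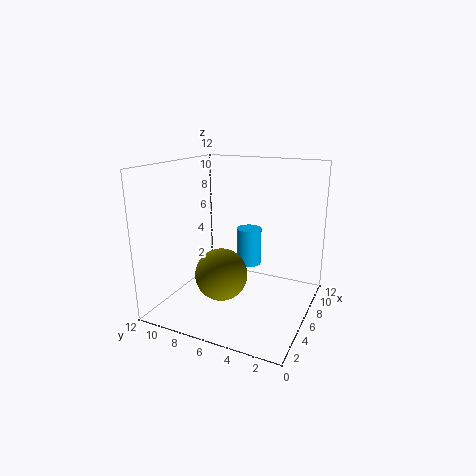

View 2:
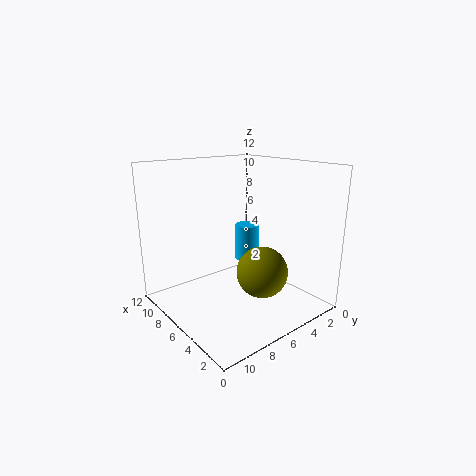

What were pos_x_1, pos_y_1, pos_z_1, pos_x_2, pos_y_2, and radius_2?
pos_x_1 = 3, pos_y_1 = 6, pos_z_1 = 4, pos_x_2 = 6, pos_y_2 = 5, radius_2 = 1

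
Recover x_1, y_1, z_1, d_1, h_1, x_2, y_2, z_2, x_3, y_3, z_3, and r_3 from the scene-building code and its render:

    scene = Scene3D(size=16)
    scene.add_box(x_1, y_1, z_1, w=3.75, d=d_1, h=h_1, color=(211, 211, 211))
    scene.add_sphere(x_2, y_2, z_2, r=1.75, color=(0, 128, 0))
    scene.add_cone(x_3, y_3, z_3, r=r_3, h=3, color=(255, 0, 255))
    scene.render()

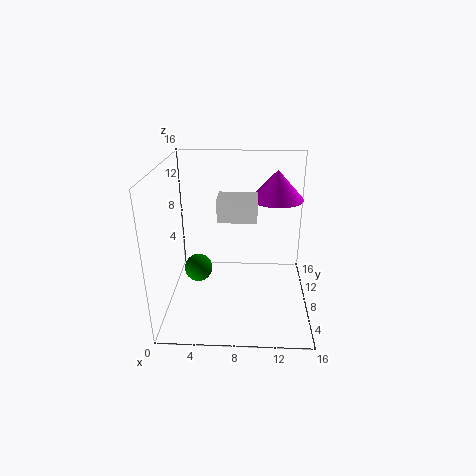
x_1 = 6.25; y_1 = 3.5; z_1 = 11.75; d_1 = 2.5; h_1 = 2.25; x_2 = 2.75; y_2 = 11.25; z_2 = 2; x_3 = 12; y_3 = 7.75; z_3 = 12.75; r_3 = 2.75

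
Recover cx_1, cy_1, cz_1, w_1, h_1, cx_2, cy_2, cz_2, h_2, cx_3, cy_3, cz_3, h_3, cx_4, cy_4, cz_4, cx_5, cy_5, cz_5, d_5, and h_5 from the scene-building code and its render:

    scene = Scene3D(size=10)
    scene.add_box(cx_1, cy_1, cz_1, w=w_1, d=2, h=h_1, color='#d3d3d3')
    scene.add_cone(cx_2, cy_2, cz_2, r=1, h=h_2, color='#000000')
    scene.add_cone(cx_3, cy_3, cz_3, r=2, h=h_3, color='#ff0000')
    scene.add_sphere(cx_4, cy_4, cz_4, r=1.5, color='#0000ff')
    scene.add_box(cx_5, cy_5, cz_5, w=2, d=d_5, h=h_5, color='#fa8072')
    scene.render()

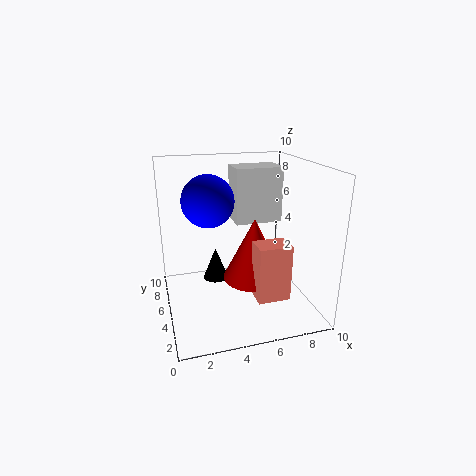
cx_1 = 4.5
cy_1 = 3.5
cz_1 = 6.5
w_1 = 3
h_1 = 3.5
cx_2 = 4
cy_2 = 8
cz_2 = 0.5
h_2 = 2.5
cx_3 = 5.5
cy_3 = 3
cz_3 = 3
h_3 = 4
cx_4 = 2.5
cy_4 = 2.5
cz_4 = 8.5
cx_5 = 5
cy_5 = 0.5
cz_5 = 2.5
d_5 = 1.5
h_5 = 3.5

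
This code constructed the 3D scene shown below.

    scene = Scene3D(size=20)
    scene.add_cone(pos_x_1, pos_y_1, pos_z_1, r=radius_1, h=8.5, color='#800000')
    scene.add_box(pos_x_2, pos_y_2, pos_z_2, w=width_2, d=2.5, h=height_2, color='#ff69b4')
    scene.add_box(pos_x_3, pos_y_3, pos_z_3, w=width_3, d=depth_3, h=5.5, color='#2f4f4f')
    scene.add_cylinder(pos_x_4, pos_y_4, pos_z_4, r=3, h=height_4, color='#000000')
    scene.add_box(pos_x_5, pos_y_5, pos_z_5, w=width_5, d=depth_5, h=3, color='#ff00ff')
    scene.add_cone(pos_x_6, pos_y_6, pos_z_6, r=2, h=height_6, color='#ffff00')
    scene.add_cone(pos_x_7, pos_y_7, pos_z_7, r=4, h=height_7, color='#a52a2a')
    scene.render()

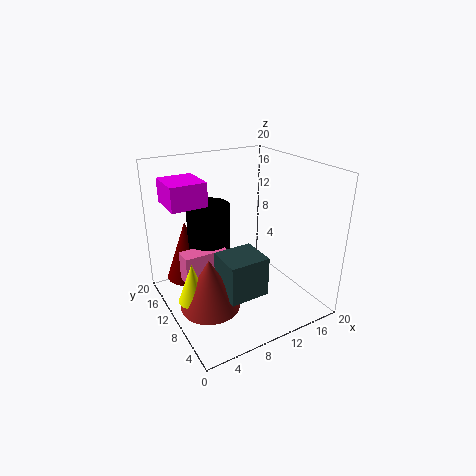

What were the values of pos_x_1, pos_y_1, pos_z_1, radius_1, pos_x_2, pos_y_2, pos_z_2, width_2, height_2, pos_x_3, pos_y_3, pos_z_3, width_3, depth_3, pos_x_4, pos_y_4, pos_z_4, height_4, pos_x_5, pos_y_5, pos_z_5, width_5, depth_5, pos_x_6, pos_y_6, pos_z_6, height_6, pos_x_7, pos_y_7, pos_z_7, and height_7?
pos_x_1 = 4; pos_y_1 = 14.5; pos_z_1 = 3.5; radius_1 = 3; pos_x_2 = 2; pos_y_2 = 9.5; pos_z_2 = 5; width_2 = 6; height_2 = 4; pos_x_3 = 6; pos_y_3 = 4.5; pos_z_3 = 3.5; width_3 = 5.5; depth_3 = 5; pos_x_4 = 7; pos_y_4 = 13; pos_z_4 = 7.5; height_4 = 7; pos_x_5 = 0.5; pos_y_5 = 8.5; pos_z_5 = 16; width_5 = 4.5; depth_5 = 5; pos_x_6 = 2.5; pos_y_6 = 9; pos_z_6 = 3; height_6 = 5.5; pos_x_7 = 4.5; pos_y_7 = 8; pos_z_7 = 2; height_7 = 7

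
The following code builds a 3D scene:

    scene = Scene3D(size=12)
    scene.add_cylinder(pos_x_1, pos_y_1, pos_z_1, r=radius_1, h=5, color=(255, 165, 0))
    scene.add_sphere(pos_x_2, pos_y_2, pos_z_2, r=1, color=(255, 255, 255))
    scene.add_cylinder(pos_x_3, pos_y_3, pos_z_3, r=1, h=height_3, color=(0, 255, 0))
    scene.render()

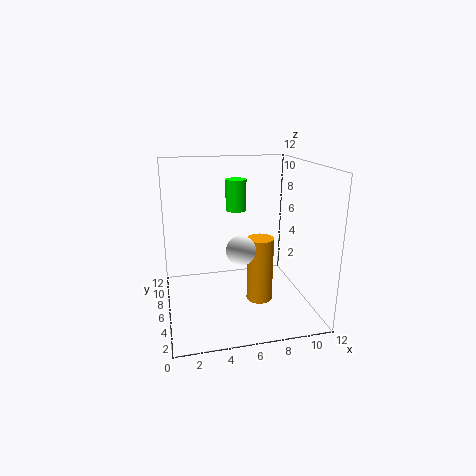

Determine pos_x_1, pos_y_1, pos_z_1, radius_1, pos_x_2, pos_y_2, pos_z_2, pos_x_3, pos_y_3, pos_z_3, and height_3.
pos_x_1 = 7; pos_y_1 = 3; pos_z_1 = 2; radius_1 = 1; pos_x_2 = 5; pos_y_2 = 1; pos_z_2 = 7; pos_x_3 = 7; pos_y_3 = 11; pos_z_3 = 7; height_3 = 3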